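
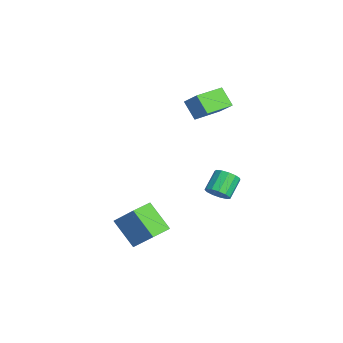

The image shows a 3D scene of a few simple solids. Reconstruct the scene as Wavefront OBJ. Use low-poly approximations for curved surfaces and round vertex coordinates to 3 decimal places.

v 0.298 -3.132 -3.329
v 1.228 -2.153 -1.95
v -0.675 -2.036 -3.451
v 0.256 -1.058 -2.072
v 1.504 -2.222 -4.788
v 2.435 -1.244 -3.409
v 0.532 -1.127 -4.91
v 1.462 -0.148 -3.531
v -2.778 2.016 2.565
v -3.618 1.553 3.599
v -3.82 3.672 2.459
v -4.66 3.21 3.493
v -1.96 2.59 3.487
v -2.8 2.128 4.521
v -3.002 4.247 3.381
v -3.842 3.784 4.415
v -0.832 2.992 -2.549
v -0.313 3.601 -2.545
v -1.21 4.358 -1.627
v -1.728 3.748 -1.631
v -0.597 3.678 -2.886
v -1.494 4.435 -1.968
v -0.956 3.537 -3.121
v -1.853 4.294 -2.203
v -1.275 3.223 -3.173
v -2.172 3.98 -2.255
v -1.453 2.836 -3.028
v -2.35 3.593 -2.11
v -1.434 2.498 -2.73
v -2.331 3.254 -1.812
v -1.224 2.316 -2.375
v -2.121 3.073 -1.457
v -0.889 2.349 -2.075
v -1.786 3.106 -1.157
v -0.536 2.586 -1.926
v -1.433 3.343 -1.008
v -0.277 2.952 -1.974
v -1.174 3.709 -1.056
v -0.194 3.33 -2.205
v -1.091 4.087 -1.287
f 2 4 1
f 5 2 1
f 1 4 3
f 3 5 1
f 2 8 4
f 6 2 5
f 6 8 2
f 4 8 3
f 7 5 3
f 3 8 7
f 7 6 5
f 8 6 7
f 10 12 9
f 13 10 9
f 9 12 11
f 11 13 9
f 10 16 12
f 14 10 13
f 14 16 10
f 12 16 11
f 15 13 11
f 11 16 15
f 15 14 13
f 16 14 15
f 18 17 21
f 18 21 19
f 19 21 22
f 19 22 20
f 21 17 23
f 21 23 22
f 22 23 24
f 22 24 20
f 23 17 25
f 23 25 24
f 24 25 26
f 24 26 20
f 25 17 27
f 25 27 26
f 26 27 28
f 26 28 20
f 27 17 29
f 27 29 28
f 28 29 30
f 28 30 20
f 29 17 31
f 29 31 30
f 30 31 32
f 30 32 20
f 31 17 33
f 31 33 32
f 32 33 34
f 32 34 20
f 33 17 35
f 33 35 34
f 34 35 36
f 34 36 20
f 35 17 37
f 35 37 36
f 36 37 38
f 36 38 20
f 37 17 39
f 37 39 38
f 38 39 40
f 38 40 20
f 39 17 18
f 39 18 40
f 40 18 19
f 40 19 20



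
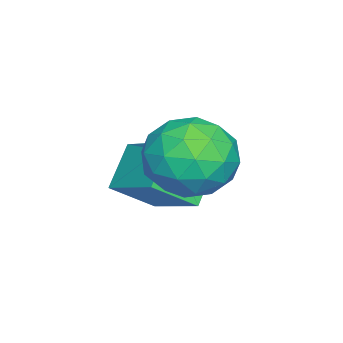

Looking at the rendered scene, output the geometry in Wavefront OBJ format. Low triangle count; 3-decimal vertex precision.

v -2.896 -0.514 0.926
v -2.221 0.559 1.543
v -3.429 0.213 0.244
v -2.753 1.286 0.861
v -2.067 -0.606 0.179
v -1.391 0.467 0.796
v -2.599 0.121 -0.503
v -1.924 1.194 0.114
v -2.288 1.615 1.708
v -1.563 1.95 1.18
v -1.417 0.41 2.14
v -0.692 0.745 1.612
v -0.964 1.212 2.402
v -1.503 1.956 2.135
v -1.477 0.404 1.185
v -2.016 1.148 0.918
v -1.062 1.201 0.857
v -0.745 1.701 1.609
v -2.235 0.659 1.711
v -1.918 1.159 2.463
v -2.002 1.888 1.406
v -0.978 0.472 1.914
v -1.138 0.746 2.378
v -0.712 0.943 2.068
v -1.967 1.892 1.967
v -1.541 2.089 1.657
v -1.188 1.655 2.375
v -1.439 0.271 1.663
v -1.013 0.468 1.353
v -2.268 1.417 1.252
v -1.842 1.614 0.942
v -1.792 0.705 0.945
v -1.282 1.645 0.906
v -0.77 0.937 1.16
v -1.231 0.736 0.909
v -1.548 1.174 0.752
v -1.095 1.938 1.348
v -0.583 1.23 1.602
v -0.743 1.504 2.066
v -1.06 1.942 1.909
v -0.801 1.499 1.158
v -2.397 1.13 1.718
v -1.885 0.422 1.972
v -1.92 0.418 1.411
v -2.237 0.856 1.254
v -2.21 1.423 2.16
v -1.698 0.715 2.414
v -1.432 1.186 2.568
v -1.749 1.624 2.411
v -2.179 0.861 2.162
f 2 4 1
f 5 2 1
f 1 4 3
f 3 5 1
f 2 8 4
f 6 2 5
f 6 8 2
f 4 8 3
f 7 5 3
f 3 8 7
f 7 6 5
f 8 6 7
f 9 46 25
f 46 20 49
f 25 49 14
f 46 49 25
f 9 25 21
f 25 14 26
f 21 26 10
f 25 26 21
f 9 21 30
f 21 10 31
f 30 31 16
f 21 31 30
f 9 30 42
f 30 16 45
f 42 45 19
f 30 45 42
f 9 42 46
f 42 19 50
f 46 50 20
f 42 50 46
f 10 26 37
f 26 14 40
f 37 40 18
f 26 40 37
f 14 49 27
f 49 20 48
f 27 48 13
f 49 48 27
f 20 50 47
f 50 19 43
f 47 43 11
f 50 43 47
f 19 45 44
f 45 16 32
f 44 32 15
f 45 32 44
f 16 31 36
f 31 10 33
f 36 33 17
f 31 33 36
f 12 38 24
f 38 18 39
f 24 39 13
f 38 39 24
f 12 24 22
f 24 13 23
f 22 23 11
f 24 23 22
f 12 22 29
f 22 11 28
f 29 28 15
f 22 28 29
f 12 29 34
f 29 15 35
f 34 35 17
f 29 35 34
f 12 34 38
f 34 17 41
f 38 41 18
f 34 41 38
f 13 39 27
f 39 18 40
f 27 40 14
f 39 40 27
f 11 23 47
f 23 13 48
f 47 48 20
f 23 48 47
f 15 28 44
f 28 11 43
f 44 43 19
f 28 43 44
f 17 35 36
f 35 15 32
f 36 32 16
f 35 32 36
f 18 41 37
f 41 17 33
f 37 33 10
f 41 33 37



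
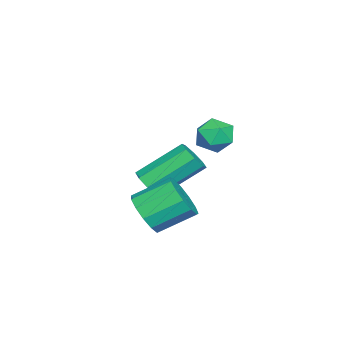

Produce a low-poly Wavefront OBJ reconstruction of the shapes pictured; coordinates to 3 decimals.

v -1.705 -0.586 3.878
v -1.375 -0.823 3.202
v -2.845 -0.977 3.458
v -2.515 -1.214 2.782
v -2.358 -1.597 3.453
v -1.654 -1.355 3.713
v -2.566 -0.445 2.947
v -1.862 -0.203 3.207
v -1.907 -0.736 2.627
v -1.778 -1.448 2.94
v -2.442 -0.352 3.72
v -2.313 -1.064 4.033
v -3.168 -3.666 0.049
v -2.536 -3.456 0.231
v -3.381 -2.004 1.492
v -4.012 -2.214 1.311
v -2.722 -3.197 -0.191
v -3.566 -1.746 1.07
v -3.168 -3.213 -0.472
v -4.013 -1.762 0.789
v -3.615 -3.494 -0.447
v -4.46 -2.043 0.814
v -3.799 -3.876 -0.132
v -4.644 -2.424 1.129
v -3.614 -4.134 0.29
v -4.458 -2.683 1.551
v -3.167 -4.118 0.571
v -4.012 -2.667 1.832
v -2.72 -3.837 0.546
v -3.565 -2.386 1.807
v 0.21 -2.607 0.412
v 0.63 -2.037 -0.16
v 0.07 -0.844 0.616
v -0.35 -1.413 1.188
v 0.166 -2.126 -0.359
v -0.394 -0.932 0.417
v -0.284 -2.367 -0.314
v -0.844 -1.173 0.463
v -0.577 -2.684 -0.037
v -1.138 -1.491 0.739
v -0.621 -2.977 0.381
v -1.181 -1.783 1.158
v -0.4 -3.152 0.81
v -0.96 -1.958 1.586
v 0.014 -3.154 1.112
v -0.546 -1.961 1.888
v 0.491 -2.982 1.192
v -0.07 -1.789 1.968
v 0.878 -2.691 1.024
v 0.318 -1.498 1.8
v 1.053 -2.374 0.662
v 0.493 -1.18 1.438
v 0.961 -2.13 0.22
v 0.401 -0.936 0.997
f 1 12 6
f 1 6 2
f 1 2 8
f 1 8 11
f 1 11 12
f 2 6 10
f 6 12 5
f 12 11 3
f 11 8 7
f 8 2 9
f 4 10 5
f 4 5 3
f 4 3 7
f 4 7 9
f 4 9 10
f 5 10 6
f 3 5 12
f 7 3 11
f 9 7 8
f 10 9 2
f 14 13 17
f 14 17 15
f 15 17 18
f 15 18 16
f 17 13 19
f 17 19 18
f 18 19 20
f 18 20 16
f 19 13 21
f 19 21 20
f 20 21 22
f 20 22 16
f 21 13 23
f 21 23 22
f 22 23 24
f 22 24 16
f 23 13 25
f 23 25 24
f 24 25 26
f 24 26 16
f 25 13 27
f 25 27 26
f 26 27 28
f 26 28 16
f 27 13 29
f 27 29 28
f 28 29 30
f 28 30 16
f 29 13 14
f 29 14 30
f 30 14 15
f 30 15 16
f 32 31 35
f 32 35 33
f 33 35 36
f 33 36 34
f 35 31 37
f 35 37 36
f 36 37 38
f 36 38 34
f 37 31 39
f 37 39 38
f 38 39 40
f 38 40 34
f 39 31 41
f 39 41 40
f 40 41 42
f 40 42 34
f 41 31 43
f 41 43 42
f 42 43 44
f 42 44 34
f 43 31 45
f 43 45 44
f 44 45 46
f 44 46 34
f 45 31 47
f 45 47 46
f 46 47 48
f 46 48 34
f 47 31 49
f 47 49 48
f 48 49 50
f 48 50 34
f 49 31 51
f 49 51 50
f 50 51 52
f 50 52 34
f 51 31 53
f 51 53 52
f 52 53 54
f 52 54 34
f 53 31 32
f 53 32 54
f 54 32 33
f 54 33 34



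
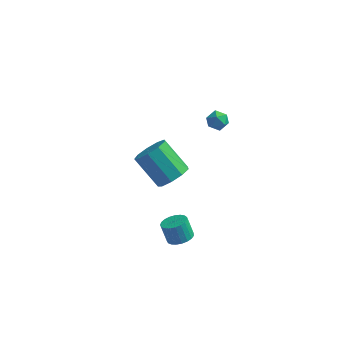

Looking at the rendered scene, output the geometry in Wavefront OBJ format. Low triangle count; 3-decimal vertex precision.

v -1.097 -1.205 1.516
v -0.529 -1.587 2.245
v -1.974 -1.018 3.672
v -2.543 -0.635 2.944
v -0.369 -0.93 2.144
v -1.815 -0.36 3.571
v -0.55 -0.401 1.75
v -1.996 0.169 3.177
v -0.987 -0.248 1.246
v -2.433 0.321 2.673
v -1.476 -0.543 0.869
v -2.921 0.026 2.296
v -1.787 -1.148 0.795
v -3.233 -0.578 2.222
v -1.776 -1.779 1.058
v -3.221 -1.209 2.486
v -1.447 -2.141 1.536
v -2.893 -1.572 2.963
v -0.954 -2.066 2.005
v -2.4 -1.496 3.432
v 0.03 -3.855 -0.773
v 0.622 -3.455 -0.623
v 0.202 -3.225 0.423
v -0.39 -3.625 0.273
v 0.436 -3.249 -0.743
v 0.015 -3.018 0.302
v 0.179 -3.147 -0.869
v -0.242 -2.916 0.176
v -0.104 -3.168 -0.978
v -0.524 -2.937 0.067
v -0.363 -3.307 -1.052
v -0.784 -3.077 -0.007
v -0.554 -3.542 -1.077
v -0.975 -3.311 -0.032
v -0.645 -3.83 -1.05
v -1.065 -3.6 -0.005
v -0.618 -4.123 -0.974
v -1.039 -3.893 0.071
v -0.479 -4.37 -0.864
v -0.9 -4.139 0.181
v -0.253 -4.527 -0.738
v -0.673 -4.297 0.307
v 0.023 -4.569 -0.618
v -0.398 -4.338 0.427
v 0.3 -4.487 -0.525
v -0.121 -4.256 0.52
v 0.53 -4.296 -0.474
v 0.11 -4.065 0.571
v 0.674 -4.028 -0.475
v 0.254 -3.798 0.57
v 0.707 -3.731 -0.528
v 0.286 -3.501 0.517
v 0.096 4.26 2.116
v 0.557 3.805 1.866
v -0.597 3.415 2.374
v -0.136 2.96 2.124
v 0.003 3.309 2.707
v 0.431 3.831 2.548
v -0.471 3.389 1.692
v -0.043 3.911 1.533
v 0.206 3.267 1.603
v 0.499 3.218 2.231
v -0.539 4.002 2.009
v -0.246 3.953 2.637
f 2 1 5
f 2 5 3
f 3 5 6
f 3 6 4
f 5 1 7
f 5 7 6
f 6 7 8
f 6 8 4
f 7 1 9
f 7 9 8
f 8 9 10
f 8 10 4
f 9 1 11
f 9 11 10
f 10 11 12
f 10 12 4
f 11 1 13
f 11 13 12
f 12 13 14
f 12 14 4
f 13 1 15
f 13 15 14
f 14 15 16
f 14 16 4
f 15 1 17
f 15 17 16
f 16 17 18
f 16 18 4
f 17 1 19
f 17 19 18
f 18 19 20
f 18 20 4
f 19 1 2
f 19 2 20
f 20 2 3
f 20 3 4
f 22 21 25
f 22 25 23
f 23 25 26
f 23 26 24
f 25 21 27
f 25 27 26
f 26 27 28
f 26 28 24
f 27 21 29
f 27 29 28
f 28 29 30
f 28 30 24
f 29 21 31
f 29 31 30
f 30 31 32
f 30 32 24
f 31 21 33
f 31 33 32
f 32 33 34
f 32 34 24
f 33 21 35
f 33 35 34
f 34 35 36
f 34 36 24
f 35 21 37
f 35 37 36
f 36 37 38
f 36 38 24
f 37 21 39
f 37 39 38
f 38 39 40
f 38 40 24
f 39 21 41
f 39 41 40
f 40 41 42
f 40 42 24
f 41 21 43
f 41 43 42
f 42 43 44
f 42 44 24
f 43 21 45
f 43 45 44
f 44 45 46
f 44 46 24
f 45 21 47
f 45 47 46
f 46 47 48
f 46 48 24
f 47 21 49
f 47 49 48
f 48 49 50
f 48 50 24
f 49 21 51
f 49 51 50
f 50 51 52
f 50 52 24
f 51 21 22
f 51 22 52
f 52 22 23
f 52 23 24
f 53 64 58
f 53 58 54
f 53 54 60
f 53 60 63
f 53 63 64
f 54 58 62
f 58 64 57
f 64 63 55
f 63 60 59
f 60 54 61
f 56 62 57
f 56 57 55
f 56 55 59
f 56 59 61
f 56 61 62
f 57 62 58
f 55 57 64
f 59 55 63
f 61 59 60
f 62 61 54



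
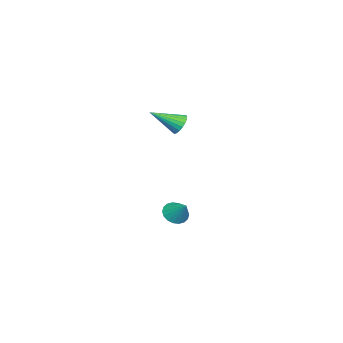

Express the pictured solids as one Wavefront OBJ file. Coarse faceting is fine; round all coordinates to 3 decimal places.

v -2.612 3.946 1.539
v -2.288 3.843 1.133
v -2.048 2.874 2.261
v -2.169 3.985 1.251
v -2.126 4.121 1.419
v -2.168 4.226 1.608
v -2.286 4.283 1.786
v -2.46 4.282 1.92
v -2.661 4.223 1.989
v -2.853 4.115 1.98
v -3.004 3.979 1.895
v -3.087 3.837 1.748
v -3.088 3.713 1.565
v -3.006 3.63 1.378
v -2.857 3.602 1.219
v -2.665 3.633 1.115
v -2.464 3.718 1.085
v -3.847 3.283 -4.066
v -3.305 3.139 -4.278
v -3.393 3.917 -3.334
v -3.37 3.353 -4.423
v -3.53 3.554 -4.498
v -3.753 3.701 -4.486
v -3.994 3.765 -4.392
v -4.206 3.734 -4.233
v -4.348 3.613 -4.041
v -4.39 3.427 -3.854
v -4.325 3.213 -3.709
v -4.165 3.012 -3.635
v -3.942 2.865 -3.646
v -3.701 2.801 -3.74
v -3.488 2.832 -3.899
v -3.347 2.953 -4.091
f 2 1 4
f 2 4 3
f 4 1 5
f 4 5 3
f 5 1 6
f 5 6 3
f 6 1 7
f 6 7 3
f 7 1 8
f 7 8 3
f 8 1 9
f 8 9 3
f 9 1 10
f 9 10 3
f 10 1 11
f 10 11 3
f 11 1 12
f 11 12 3
f 12 1 13
f 12 13 3
f 13 1 14
f 13 14 3
f 14 1 15
f 14 15 3
f 15 1 16
f 15 16 3
f 16 1 17
f 16 17 3
f 17 1 2
f 17 2 3
f 19 18 21
f 19 21 20
f 21 18 22
f 21 22 20
f 22 18 23
f 22 23 20
f 23 18 24
f 23 24 20
f 24 18 25
f 24 25 20
f 25 18 26
f 25 26 20
f 26 18 27
f 26 27 20
f 27 18 28
f 27 28 20
f 28 18 29
f 28 29 20
f 29 18 30
f 29 30 20
f 30 18 31
f 30 31 20
f 31 18 32
f 31 32 20
f 32 18 33
f 32 33 20
f 33 18 19
f 33 19 20



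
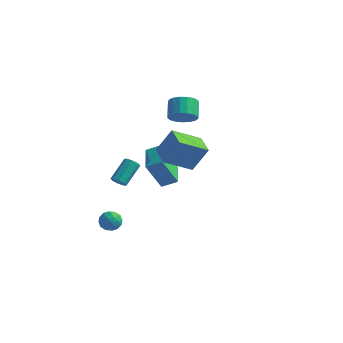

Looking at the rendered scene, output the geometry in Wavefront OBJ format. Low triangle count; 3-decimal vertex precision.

v -2.331 -2.099 -0.888
v -1.853 -1.985 -1.089
v -1.732 -0.646 -0.032
v -2.209 -0.761 0.168
v -2.154 -1.8 -1.288
v -2.033 -0.461 -0.231
v -2.558 -1.79 -1.254
v -2.437 -0.451 -0.197
v -2.829 -1.962 -1.005
v -2.708 -0.623 0.051
v -2.808 -2.214 -0.688
v -2.687 -0.875 0.369
v -2.507 -2.399 -0.489
v -2.386 -1.06 0.568
v -2.103 -2.409 -0.523
v -1.982 -1.07 0.534
v -1.832 -2.237 -0.771
v -1.711 -0.898 0.285
v 1.299 -3.78 3.768
v 2.03 -3.248 5.313
v 2.402 -2.41 2.775
v 3.133 -1.878 4.319
v 2.367 -4.762 3.601
v 3.098 -4.23 5.145
v 3.47 -3.392 2.607
v 4.201 -2.86 4.152
v -1.987 -2.471 -3.459
v -1.658 -2.975 -3.92
v -3.082 -2.965 -3.7
v -2.753 -3.469 -4.161
v -2.638 -3.508 -3.413
v -1.961 -3.203 -3.265
v -2.779 -2.737 -4.355
v -2.102 -2.432 -4.207
v -2.148 -3.139 -4.474
v -2.061 -3.615 -3.892
v -2.679 -2.325 -3.728
v -2.592 -2.801 -3.146
v -1.726 -2.68 -3.669
v -3.014 -3.26 -3.951
v -2.946 -3.283 -3.512
v -2.753 -3.579 -3.783
v -1.905 -2.814 -3.283
v -1.712 -3.11 -3.554
v -2.287 -3.423 -3.256
v -3.028 -2.83 -4.066
v -2.835 -3.126 -4.337
v -1.987 -2.361 -3.837
v -1.794 -2.657 -4.108
v -2.453 -2.517 -4.364
v -1.821 -3.072 -4.265
v -2.465 -3.362 -4.406
v -2.48 -2.933 -4.521
v -2.082 -2.753 -4.433
v -1.77 -3.352 -3.923
v -2.414 -3.642 -4.064
v -2.346 -3.665 -3.625
v -1.948 -3.486 -3.537
v -2.058 -3.449 -4.248
v -2.326 -2.298 -3.556
v -2.97 -2.588 -3.697
v -2.792 -2.454 -4.083
v -2.394 -2.275 -3.995
v -2.275 -2.578 -3.214
v -2.919 -2.868 -3.355
v -2.658 -3.187 -3.187
v -2.26 -3.007 -3.099
v -2.682 -2.491 -3.372
v -0.679 2.524 2.863
v 0.181 2.797 3.088
v -0.321 3.688 3.923
v -1.181 3.416 3.697
v 0.073 3.058 2.744
v -0.429 3.95 3.579
v -0.207 3.197 2.428
v -0.709 4.089 3.262
v -0.596 3.182 2.211
v -1.097 4.073 3.045
v -1.003 3.016 2.143
v -1.504 3.908 2.977
v -1.336 2.738 2.24
v -1.838 3.629 3.075
v -1.519 2.41 2.48
v -2.021 3.302 3.314
v -1.51 2.109 2.807
v -2.011 3 3.642
v -1.31 1.903 3.148
v -1.811 2.794 3.982
v -0.965 1.839 3.423
v -1.467 2.73 4.257
v -0.556 1.932 3.569
v -1.057 2.824 4.404
v -0.174 2.161 3.554
v -0.676 3.053 4.389
v 0.092 2.473 3.381
v -0.41 3.365 4.215
v -0.459 -0.326 -1.627
v -1.097 -1.057 0.258
v -1.488 1.35 -1.325
v -2.127 0.619 0.56
v 0.407 0.121 -1.16
v -0.232 -0.61 0.725
v -0.623 1.797 -0.858
v -1.261 1.066 1.027
f 2 1 5
f 2 5 3
f 3 5 6
f 3 6 4
f 5 1 7
f 5 7 6
f 6 7 8
f 6 8 4
f 7 1 9
f 7 9 8
f 8 9 10
f 8 10 4
f 9 1 11
f 9 11 10
f 10 11 12
f 10 12 4
f 11 1 13
f 11 13 12
f 12 13 14
f 12 14 4
f 13 1 15
f 13 15 14
f 14 15 16
f 14 16 4
f 15 1 17
f 15 17 16
f 16 17 18
f 16 18 4
f 17 1 2
f 17 2 18
f 18 2 3
f 18 3 4
f 20 22 19
f 23 20 19
f 19 22 21
f 21 23 19
f 20 26 22
f 24 20 23
f 24 26 20
f 22 26 21
f 25 23 21
f 21 26 25
f 25 24 23
f 26 24 25
f 27 64 43
f 64 38 67
f 43 67 32
f 64 67 43
f 27 43 39
f 43 32 44
f 39 44 28
f 43 44 39
f 27 39 48
f 39 28 49
f 48 49 34
f 39 49 48
f 27 48 60
f 48 34 63
f 60 63 37
f 48 63 60
f 27 60 64
f 60 37 68
f 64 68 38
f 60 68 64
f 28 44 55
f 44 32 58
f 55 58 36
f 44 58 55
f 32 67 45
f 67 38 66
f 45 66 31
f 67 66 45
f 38 68 65
f 68 37 61
f 65 61 29
f 68 61 65
f 37 63 62
f 63 34 50
f 62 50 33
f 63 50 62
f 34 49 54
f 49 28 51
f 54 51 35
f 49 51 54
f 30 56 42
f 56 36 57
f 42 57 31
f 56 57 42
f 30 42 40
f 42 31 41
f 40 41 29
f 42 41 40
f 30 40 47
f 40 29 46
f 47 46 33
f 40 46 47
f 30 47 52
f 47 33 53
f 52 53 35
f 47 53 52
f 30 52 56
f 52 35 59
f 56 59 36
f 52 59 56
f 31 57 45
f 57 36 58
f 45 58 32
f 57 58 45
f 29 41 65
f 41 31 66
f 65 66 38
f 41 66 65
f 33 46 62
f 46 29 61
f 62 61 37
f 46 61 62
f 35 53 54
f 53 33 50
f 54 50 34
f 53 50 54
f 36 59 55
f 59 35 51
f 55 51 28
f 59 51 55
f 70 69 73
f 70 73 71
f 71 73 74
f 71 74 72
f 73 69 75
f 73 75 74
f 74 75 76
f 74 76 72
f 75 69 77
f 75 77 76
f 76 77 78
f 76 78 72
f 77 69 79
f 77 79 78
f 78 79 80
f 78 80 72
f 79 69 81
f 79 81 80
f 80 81 82
f 80 82 72
f 81 69 83
f 81 83 82
f 82 83 84
f 82 84 72
f 83 69 85
f 83 85 84
f 84 85 86
f 84 86 72
f 85 69 87
f 85 87 86
f 86 87 88
f 86 88 72
f 87 69 89
f 87 89 88
f 88 89 90
f 88 90 72
f 89 69 91
f 89 91 90
f 90 91 92
f 90 92 72
f 91 69 93
f 91 93 92
f 92 93 94
f 92 94 72
f 93 69 95
f 93 95 94
f 94 95 96
f 94 96 72
f 95 69 70
f 95 70 96
f 96 70 71
f 96 71 72
f 98 100 97
f 101 98 97
f 97 100 99
f 99 101 97
f 98 104 100
f 102 98 101
f 102 104 98
f 100 104 99
f 103 101 99
f 99 104 103
f 103 102 101
f 104 102 103



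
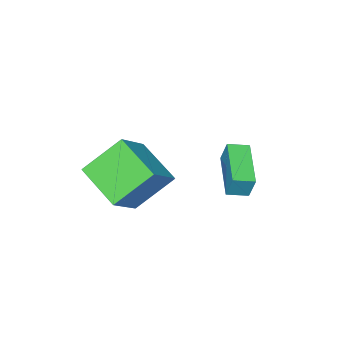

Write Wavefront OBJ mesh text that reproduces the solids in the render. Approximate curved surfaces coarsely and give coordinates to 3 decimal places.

v -4 1.21 -1.443
v -3.984 1.558 -0.41
v -2.698 2.74 -1.98
v -2.681 3.088 -0.947
v -3.299 0.672 -1.273
v -3.282 1.02 -0.24
v -1.996 2.202 -1.81
v -1.98 2.55 -0.777
v -0.777 -0.975 0.032
v 0.677 -0.614 1.31
v -0.556 0.955 -0.765
v 0.898 1.316 0.513
v 0.602 -1.696 -1.333
v 2.056 -1.335 -0.055
v 0.823 0.234 -2.13
v 2.277 0.595 -0.852
f 2 4 1
f 5 2 1
f 1 4 3
f 3 5 1
f 2 8 4
f 6 2 5
f 6 8 2
f 4 8 3
f 7 5 3
f 3 8 7
f 7 6 5
f 8 6 7
f 10 12 9
f 13 10 9
f 9 12 11
f 11 13 9
f 10 16 12
f 14 10 13
f 14 16 10
f 12 16 11
f 15 13 11
f 11 16 15
f 15 14 13
f 16 14 15



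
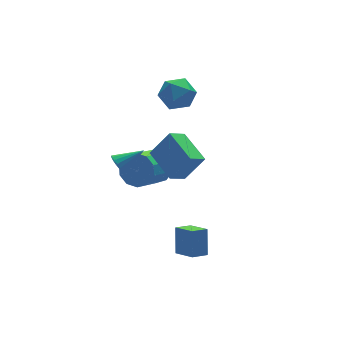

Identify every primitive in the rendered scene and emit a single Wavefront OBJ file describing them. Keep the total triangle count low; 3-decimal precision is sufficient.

v 2.061 -2.051 1.076
v 1.119 -2.296 1.65
v 1.891 -0.104 1.627
v 0.949 -0.349 2.201
v 3.011 -2.371 2.499
v 2.069 -2.616 3.073
v 2.841 -0.424 3.05
v 1.899 -0.669 3.624
v 0.214 1.877 -0.155
v 0.544 2.149 -0.645
v 1.566 1.663 0.635
v 0.474 2.389 -0.46
v 0.345 2.512 -0.205
v 0.185 2.49 0.061
v 0.033 2.327 0.278
v -0.078 2.061 0.396
v -0.122 1.754 0.387
v -0.089 1.474 0.255
v 0.013 1.287 0.028
v 0.162 1.235 -0.24
v 0.323 1.331 -0.489
v 0.458 1.551 -0.661
v 0.538 1.847 -0.718
v 1.165 -4.71 -2.613
v 1.503 -3.993 -1.293
v 0.839 -3.517 -3.178
v 1.176 -2.799 -1.858
v 2.064 -4.601 -2.902
v 2.401 -3.883 -1.582
v 1.737 -3.407 -3.467
v 2.075 -2.69 -2.147
v 2.739 2.824 -1.993
v 3.313 2.826 -1.102
v 1.814 1.899 -0.135
v 1.241 1.896 -1.027
v 2.961 3.378 -1.118
v 1.462 2.451 -0.151
v 2.525 3.719 -1.468
v 1.026 2.792 -0.501
v 2.17 3.717 -2.019
v 0.671 2.79 -1.052
v 2.033 3.374 -2.56
v 0.534 2.447 -1.593
v 2.166 2.821 -2.885
v 0.667 1.894 -1.918
v 2.518 2.269 -2.869
v 1.019 1.342 -1.902
v 2.954 1.928 -2.519
v 1.455 1.001 -1.552
v 3.309 1.93 -1.968
v 1.81 1.003 -1.001
v 3.446 2.273 -1.427
v 1.947 1.346 -0.46
v 2.764 2.519 3.974
v 3.387 3.041 3.242
v 4.173 1.599 4.518
v 4.796 2.121 3.786
v 4.394 2.662 4.647
v 3.522 3.231 4.31
v 4.038 1.409 3.45
v 3.166 1.978 3.113
v 4.174 2.355 2.918
v 4.394 3.129 3.658
v 3.166 1.511 4.102
v 3.386 2.285 4.842
f 2 4 1
f 5 2 1
f 1 4 3
f 3 5 1
f 2 8 4
f 6 2 5
f 6 8 2
f 4 8 3
f 7 5 3
f 3 8 7
f 7 6 5
f 8 6 7
f 10 9 12
f 10 12 11
f 12 9 13
f 12 13 11
f 13 9 14
f 13 14 11
f 14 9 15
f 14 15 11
f 15 9 16
f 15 16 11
f 16 9 17
f 16 17 11
f 17 9 18
f 17 18 11
f 18 9 19
f 18 19 11
f 19 9 20
f 19 20 11
f 20 9 21
f 20 21 11
f 21 9 22
f 21 22 11
f 22 9 23
f 22 23 11
f 23 9 10
f 23 10 11
f 25 27 24
f 28 25 24
f 24 27 26
f 26 28 24
f 25 31 27
f 29 25 28
f 29 31 25
f 27 31 26
f 30 28 26
f 26 31 30
f 30 29 28
f 31 29 30
f 33 32 36
f 33 36 34
f 34 36 37
f 34 37 35
f 36 32 38
f 36 38 37
f 37 38 39
f 37 39 35
f 38 32 40
f 38 40 39
f 39 40 41
f 39 41 35
f 40 32 42
f 40 42 41
f 41 42 43
f 41 43 35
f 42 32 44
f 42 44 43
f 43 44 45
f 43 45 35
f 44 32 46
f 44 46 45
f 45 46 47
f 45 47 35
f 46 32 48
f 46 48 47
f 47 48 49
f 47 49 35
f 48 32 50
f 48 50 49
f 49 50 51
f 49 51 35
f 50 32 52
f 50 52 51
f 51 52 53
f 51 53 35
f 52 32 33
f 52 33 53
f 53 33 34
f 53 34 35
f 54 65 59
f 54 59 55
f 54 55 61
f 54 61 64
f 54 64 65
f 55 59 63
f 59 65 58
f 65 64 56
f 64 61 60
f 61 55 62
f 57 63 58
f 57 58 56
f 57 56 60
f 57 60 62
f 57 62 63
f 58 63 59
f 56 58 65
f 60 56 64
f 62 60 61
f 63 62 55



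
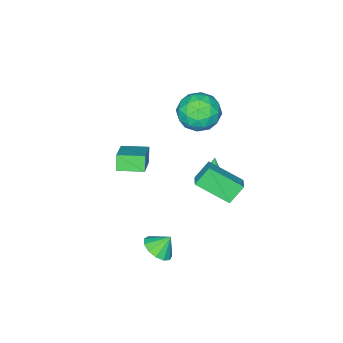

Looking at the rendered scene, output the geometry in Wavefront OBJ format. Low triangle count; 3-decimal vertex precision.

v -2.127 1.556 -1.198
v -1.464 2.181 -0.811
v -2.976 3.141 -2.302
v -2.313 3.766 -1.916
v -1.347 1.314 -2.144
v -0.684 1.939 -1.758
v -2.196 2.899 -3.249
v -1.533 3.524 -2.862
v 2.804 2.688 -3.849
v 3.484 3.196 -3.62
v 2.256 3.052 -3.031
v 3.205 3.467 -3.928
v 2.798 3.49 -4.211
v 2.393 3.258 -4.378
v 2.119 2.845 -4.378
v 2.062 2.382 -4.21
v 2.24 2.016 -3.927
v 2.598 1.863 -3.619
v 3.021 1.972 -3.385
v 3.375 2.308 -3.297
v 3.548 2.764 -3.385
v -3.008 1.395 1.99
v -2.413 1.907 2.909
v -1.807 -0.147 2.071
v -1.212 0.365 2.99
v -2.343 -0.033 3.149
v -3.085 0.92 3.099
v -1.135 0.84 1.881
v -1.877 1.793 1.831
v -1.255 1.564 2.842
v -2.001 1.024 3.626
v -2.219 0.736 1.354
v -2.965 0.196 2.138
v -2.816 1.787 2.442
v -1.404 -0.027 2.538
v -2.069 -0.261 2.631
v -1.719 0.04 3.172
v -3.211 1.207 2.554
v -2.861 1.507 3.094
v -2.82 0.367 3.235
v -1.359 0.253 1.886
v -1.009 0.553 2.426
v -2.501 1.72 1.808
v -2.151 2.021 2.349
v -1.4 1.393 1.745
v -1.785 1.886 2.943
v -1.08 0.979 2.991
v -1.035 1.258 2.339
v -1.471 1.819 2.31
v -2.224 1.569 3.404
v -1.518 0.662 3.452
v -2.183 0.428 3.545
v -2.619 0.989 3.515
v -1.544 1.367 3.365
v -2.702 1.098 1.528
v -1.996 0.191 1.576
v -1.601 0.771 1.465
v -2.037 1.332 1.435
v -3.14 0.781 1.989
v -2.435 -0.126 2.037
v -2.749 -0.059 2.67
v -3.185 0.502 2.641
v -2.676 0.393 1.615
v -3.137 0.916 -4.19
v -2.656 0.373 -4.109
v -3.983 0.324 -3.13
v -2.545 0.617 -3.885
v -2.57 0.93 -3.731
v -2.725 1.239 -3.682
v -2.975 1.474 -3.75
v -3.261 1.581 -3.918
v -3.519 1.536 -4.149
v -3.69 1.349 -4.39
v -3.734 1.062 -4.585
v -3.641 0.742 -4.689
v -3.433 0.461 -4.679
v -3.157 0.285 -4.558
v -2.876 0.253 -4.352
v 1.296 -1.269 -0.581
v 0.935 -1.577 0.219
v 0.421 -0.164 -0.549
v 0.06 -0.472 0.251
v 2.7 -0.188 0.469
v 2.339 -0.496 1.269
v 1.825 0.917 0.501
v 1.464 0.609 1.301
f 2 4 1
f 5 2 1
f 1 4 3
f 3 5 1
f 2 8 4
f 6 2 5
f 6 8 2
f 4 8 3
f 7 5 3
f 3 8 7
f 7 6 5
f 8 6 7
f 10 9 12
f 10 12 11
f 12 9 13
f 12 13 11
f 13 9 14
f 13 14 11
f 14 9 15
f 14 15 11
f 15 9 16
f 15 16 11
f 16 9 17
f 16 17 11
f 17 9 18
f 17 18 11
f 18 9 19
f 18 19 11
f 19 9 20
f 19 20 11
f 20 9 21
f 20 21 11
f 21 9 10
f 21 10 11
f 22 59 38
f 59 33 62
f 38 62 27
f 59 62 38
f 22 38 34
f 38 27 39
f 34 39 23
f 38 39 34
f 22 34 43
f 34 23 44
f 43 44 29
f 34 44 43
f 22 43 55
f 43 29 58
f 55 58 32
f 43 58 55
f 22 55 59
f 55 32 63
f 59 63 33
f 55 63 59
f 23 39 50
f 39 27 53
f 50 53 31
f 39 53 50
f 27 62 40
f 62 33 61
f 40 61 26
f 62 61 40
f 33 63 60
f 63 32 56
f 60 56 24
f 63 56 60
f 32 58 57
f 58 29 45
f 57 45 28
f 58 45 57
f 29 44 49
f 44 23 46
f 49 46 30
f 44 46 49
f 25 51 37
f 51 31 52
f 37 52 26
f 51 52 37
f 25 37 35
f 37 26 36
f 35 36 24
f 37 36 35
f 25 35 42
f 35 24 41
f 42 41 28
f 35 41 42
f 25 42 47
f 42 28 48
f 47 48 30
f 42 48 47
f 25 47 51
f 47 30 54
f 51 54 31
f 47 54 51
f 26 52 40
f 52 31 53
f 40 53 27
f 52 53 40
f 24 36 60
f 36 26 61
f 60 61 33
f 36 61 60
f 28 41 57
f 41 24 56
f 57 56 32
f 41 56 57
f 30 48 49
f 48 28 45
f 49 45 29
f 48 45 49
f 31 54 50
f 54 30 46
f 50 46 23
f 54 46 50
f 65 64 67
f 65 67 66
f 67 64 68
f 67 68 66
f 68 64 69
f 68 69 66
f 69 64 70
f 69 70 66
f 70 64 71
f 70 71 66
f 71 64 72
f 71 72 66
f 72 64 73
f 72 73 66
f 73 64 74
f 73 74 66
f 74 64 75
f 74 75 66
f 75 64 76
f 75 76 66
f 76 64 77
f 76 77 66
f 77 64 78
f 77 78 66
f 78 64 65
f 78 65 66
f 80 82 79
f 83 80 79
f 79 82 81
f 81 83 79
f 80 86 82
f 84 80 83
f 84 86 80
f 82 86 81
f 85 83 81
f 81 86 85
f 85 84 83
f 86 84 85



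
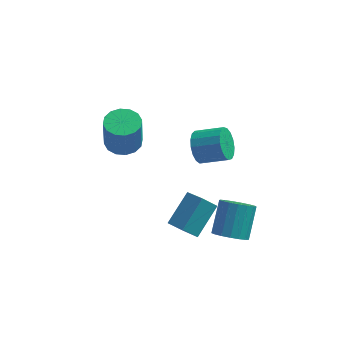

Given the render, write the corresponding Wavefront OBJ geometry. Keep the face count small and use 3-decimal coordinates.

v -3.738 2.547 -1.95
v -2.809 2.858 -1.924
v -2.753 2.524 0.037
v -3.682 2.213 0.01
v -3.089 3.274 -1.845
v -3.033 2.94 0.116
v -3.543 3.495 -1.795
v -3.487 3.16 0.166
v -4.049 3.462 -1.786
v -3.993 3.128 0.175
v -4.472 3.184 -1.821
v -4.416 2.85 0.14
v -4.698 2.735 -1.891
v -4.642 2.401 0.07
v -4.667 2.236 -1.977
v -4.611 1.902 -0.016
v -4.387 1.82 -2.056
v -4.331 1.486 -0.095
v -3.933 1.6 -2.106
v -3.877 1.265 -0.145
v -3.427 1.632 -2.115
v -3.371 1.298 -0.154
v -3.004 1.91 -2.08
v -2.948 1.576 -0.119
v -2.778 2.359 -2.01
v -2.722 2.025 -0.049
v 2.419 -1.914 -4.132
v 3.346 -1.976 -4.181
v 3.507 -0.649 -2.817
v 2.581 -0.586 -2.768
v 3.244 -1.659 -4.477
v 3.406 -0.332 -3.113
v 2.954 -1.401 -4.694
v 3.116 -0.074 -3.33
v 2.541 -1.26 -4.782
v 2.703 0.067 -3.418
v 2.1 -1.269 -4.721
v 2.262 0.058 -3.358
v 1.732 -1.426 -4.526
v 1.894 -0.098 -3.162
v 1.522 -1.694 -4.239
v 1.684 -0.367 -2.876
v 1.517 -2.013 -3.929
v 1.679 -0.685 -2.565
v 1.719 -2.309 -3.665
v 1.88 -0.981 -2.301
v 2.081 -2.514 -3.508
v 2.243 -1.187 -2.144
v 2.521 -2.582 -3.493
v 2.682 -1.255 -2.13
v 2.937 -2.497 -3.626
v 3.099 -1.17 -2.262
v 3.235 -2.278 -3.874
v 3.397 -0.951 -2.51
v 0.573 -0.463 1.344
v 0.871 0.01 0.601
v 2.266 -0.004 1.153
v 1.967 -0.477 1.896
v 0.759 0.328 0.892
v 2.154 0.314 1.444
v 0.605 0.465 1.287
v 1.999 0.451 1.839
v 0.443 0.389 1.694
v 1.837 0.375 2.246
v 0.31 0.118 2.022
v 1.705 0.104 2.573
v 0.238 -0.287 2.194
v 1.633 -0.3 2.746
v 0.243 -0.731 2.171
v 1.637 -0.745 2.723
v 0.323 -1.114 1.959
v 1.717 -1.128 2.511
v 0.46 -1.348 1.606
v 1.855 -1.362 2.158
v 0.623 -1.379 1.193
v 2.018 -1.393 1.745
v 0.775 -1.201 0.815
v 2.169 -1.215 1.367
v 0.88 -0.853 0.558
v 2.275 -0.867 1.11
v 0.915 -0.416 0.481
v 2.31 -0.43 1.032
v 0.145 -2.292 -3.666
v -0.539 -2.569 -2.876
v 0.854 -0.827 -2.538
v 0.17 -1.104 -1.749
v 1.01 -3.076 -3.191
v 0.326 -3.353 -2.402
v 1.719 -1.611 -2.064
v 1.035 -1.888 -1.274
f 2 1 5
f 2 5 3
f 3 5 6
f 3 6 4
f 5 1 7
f 5 7 6
f 6 7 8
f 6 8 4
f 7 1 9
f 7 9 8
f 8 9 10
f 8 10 4
f 9 1 11
f 9 11 10
f 10 11 12
f 10 12 4
f 11 1 13
f 11 13 12
f 12 13 14
f 12 14 4
f 13 1 15
f 13 15 14
f 14 15 16
f 14 16 4
f 15 1 17
f 15 17 16
f 16 17 18
f 16 18 4
f 17 1 19
f 17 19 18
f 18 19 20
f 18 20 4
f 19 1 21
f 19 21 20
f 20 21 22
f 20 22 4
f 21 1 23
f 21 23 22
f 22 23 24
f 22 24 4
f 23 1 25
f 23 25 24
f 24 25 26
f 24 26 4
f 25 1 2
f 25 2 26
f 26 2 3
f 26 3 4
f 28 27 31
f 28 31 29
f 29 31 32
f 29 32 30
f 31 27 33
f 31 33 32
f 32 33 34
f 32 34 30
f 33 27 35
f 33 35 34
f 34 35 36
f 34 36 30
f 35 27 37
f 35 37 36
f 36 37 38
f 36 38 30
f 37 27 39
f 37 39 38
f 38 39 40
f 38 40 30
f 39 27 41
f 39 41 40
f 40 41 42
f 40 42 30
f 41 27 43
f 41 43 42
f 42 43 44
f 42 44 30
f 43 27 45
f 43 45 44
f 44 45 46
f 44 46 30
f 45 27 47
f 45 47 46
f 46 47 48
f 46 48 30
f 47 27 49
f 47 49 48
f 48 49 50
f 48 50 30
f 49 27 51
f 49 51 50
f 50 51 52
f 50 52 30
f 51 27 53
f 51 53 52
f 52 53 54
f 52 54 30
f 53 27 28
f 53 28 54
f 54 28 29
f 54 29 30
f 56 55 59
f 56 59 57
f 57 59 60
f 57 60 58
f 59 55 61
f 59 61 60
f 60 61 62
f 60 62 58
f 61 55 63
f 61 63 62
f 62 63 64
f 62 64 58
f 63 55 65
f 63 65 64
f 64 65 66
f 64 66 58
f 65 55 67
f 65 67 66
f 66 67 68
f 66 68 58
f 67 55 69
f 67 69 68
f 68 69 70
f 68 70 58
f 69 55 71
f 69 71 70
f 70 71 72
f 70 72 58
f 71 55 73
f 71 73 72
f 72 73 74
f 72 74 58
f 73 55 75
f 73 75 74
f 74 75 76
f 74 76 58
f 75 55 77
f 75 77 76
f 76 77 78
f 76 78 58
f 77 55 79
f 77 79 78
f 78 79 80
f 78 80 58
f 79 55 81
f 79 81 80
f 80 81 82
f 80 82 58
f 81 55 56
f 81 56 82
f 82 56 57
f 82 57 58
f 84 86 83
f 87 84 83
f 83 86 85
f 85 87 83
f 84 90 86
f 88 84 87
f 88 90 84
f 86 90 85
f 89 87 85
f 85 90 89
f 89 88 87
f 90 88 89



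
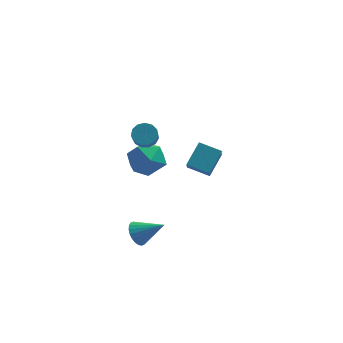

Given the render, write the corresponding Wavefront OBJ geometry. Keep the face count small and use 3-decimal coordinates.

v -3.831 1.463 0.408
v -3.207 1.646 0.607
v -3.245 0.92 1.392
v -3.869 0.737 1.192
v -3.452 1.869 0.801
v -3.49 1.142 1.586
v -3.818 1.962 0.87
v -3.855 1.236 1.655
v -4.187 1.897 0.792
v -4.225 1.171 1.577
v -4.444 1.694 0.592
v -4.481 0.968 1.377
v -4.506 1.418 0.333
v -4.543 0.692 1.118
v -4.353 1.156 0.099
v -4.391 0.43 0.883
v -4.035 0.992 -0.038
v -4.073 0.266 0.747
v -3.653 0.977 -0.033
v -3.69 0.251 0.752
v -3.326 1.117 0.111
v -3.364 0.391 0.896
v -3.161 1.366 0.35
v -3.198 0.64 1.135
v -4.261 -2.75 -3.64
v -3.888 -2.257 -4.046
v -2.939 -3.01 -2.74
v -3.996 -2.089 -3.839
v -4.144 -2.02 -3.601
v -4.31 -2.063 -3.368
v -4.469 -2.211 -3.178
v -4.596 -2.44 -3.057
v -4.672 -2.717 -3.025
v -4.686 -2.999 -3.087
v -4.635 -3.243 -3.233
v -4.527 -3.411 -3.441
v -4.378 -3.48 -3.679
v -4.212 -3.437 -3.911
v -4.053 -3.289 -4.102
v -3.926 -3.06 -4.222
v -3.85 -2.783 -4.254
v -3.836 -2.501 -4.192
v -1.714 3.085 -3.172
v -1.037 4.099 -2.215
v -1.67 3.975 -4.146
v -0.992 4.988 -3.189
v -0.528 2.632 -3.531
v 0.15 3.645 -2.574
v -0.483 3.521 -4.505
v 0.194 4.535 -3.548
v -3.857 3.235 -1.486
v -2.938 2.981 -2.159
v -4.622 1.559 -1.901
v -3.703 1.305 -2.574
v -3.578 1.368 -1.415
v -3.105 2.404 -1.159
v -4.455 2.136 -2.901
v -3.982 3.172 -2.645
v -3.308 2.302 -3.034
v -2.766 1.828 -2.116
v -4.794 2.712 -1.944
v -4.252 2.238 -1.026
f 2 1 5
f 2 5 3
f 3 5 6
f 3 6 4
f 5 1 7
f 5 7 6
f 6 7 8
f 6 8 4
f 7 1 9
f 7 9 8
f 8 9 10
f 8 10 4
f 9 1 11
f 9 11 10
f 10 11 12
f 10 12 4
f 11 1 13
f 11 13 12
f 12 13 14
f 12 14 4
f 13 1 15
f 13 15 14
f 14 15 16
f 14 16 4
f 15 1 17
f 15 17 16
f 16 17 18
f 16 18 4
f 17 1 19
f 17 19 18
f 18 19 20
f 18 20 4
f 19 1 21
f 19 21 20
f 20 21 22
f 20 22 4
f 21 1 23
f 21 23 22
f 22 23 24
f 22 24 4
f 23 1 2
f 23 2 24
f 24 2 3
f 24 3 4
f 26 25 28
f 26 28 27
f 28 25 29
f 28 29 27
f 29 25 30
f 29 30 27
f 30 25 31
f 30 31 27
f 31 25 32
f 31 32 27
f 32 25 33
f 32 33 27
f 33 25 34
f 33 34 27
f 34 25 35
f 34 35 27
f 35 25 36
f 35 36 27
f 36 25 37
f 36 37 27
f 37 25 38
f 37 38 27
f 38 25 39
f 38 39 27
f 39 25 40
f 39 40 27
f 40 25 41
f 40 41 27
f 41 25 42
f 41 42 27
f 42 25 26
f 42 26 27
f 44 46 43
f 47 44 43
f 43 46 45
f 45 47 43
f 44 50 46
f 48 44 47
f 48 50 44
f 46 50 45
f 49 47 45
f 45 50 49
f 49 48 47
f 50 48 49
f 51 62 56
f 51 56 52
f 51 52 58
f 51 58 61
f 51 61 62
f 52 56 60
f 56 62 55
f 62 61 53
f 61 58 57
f 58 52 59
f 54 60 55
f 54 55 53
f 54 53 57
f 54 57 59
f 54 59 60
f 55 60 56
f 53 55 62
f 57 53 61
f 59 57 58
f 60 59 52



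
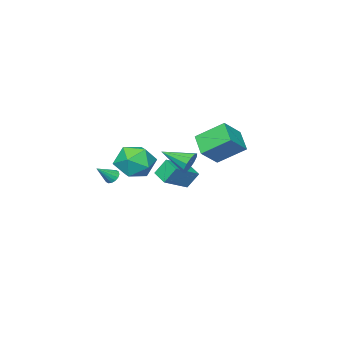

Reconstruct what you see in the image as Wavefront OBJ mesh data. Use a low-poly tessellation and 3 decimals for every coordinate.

v 2.525 4.428 1.747
v 2.83 4.771 2.289
v 3.135 2.992 2.313
v 2.427 4.65 2.415
v 2.062 4.444 2.285
v 1.874 4.232 1.95
v 1.934 4.095 1.537
v 2.221 4.086 1.205
v 2.623 4.207 1.08
v 2.989 4.413 1.209
v 3.177 4.625 1.545
v 3.116 4.762 1.957
v 0.389 -3.595 -2.18
v 0.704 -3.31 -2.462
v 1.331 -3.825 -1.36
v 0.595 -3.142 -2.29
v 0.431 -3.095 -2.088
v 0.256 -3.182 -1.911
v 0.116 -3.38 -1.806
v 0.05 -3.636 -1.801
v 0.074 -3.88 -1.898
v 0.182 -4.048 -2.07
v 0.346 -4.095 -2.272
v 0.522 -4.007 -2.449
v 0.661 -3.809 -2.554
v 0.728 -3.554 -2.558
v 0.465 -0.933 0.638
v 1.621 -1.084 0.158
v -0.321 -1.996 -0.918
v 0.835 -2.147 -1.398
v 0.516 -2.731 -0.327
v 1.002 -2.074 0.635
v 0.298 -1.006 -1.395
v 0.784 -0.349 -0.433
v 1.518 -1.129 -1.099
v 1.653 -2.196 -0.439
v -0.353 -0.884 -0.321
v -0.218 -1.951 0.339
v -3.645 2.565 0.484
v -4.294 1.473 1.263
v -2.411 2.547 1.488
v -3.061 1.456 2.267
v -2.759 1.244 -0.627
v -3.409 0.153 0.152
v -1.526 1.227 0.377
v -2.175 0.135 1.156
v -4.204 -2.281 -2.23
v -2.566 -2.437 -1.406
v -3.94 -1.256 -2.563
v -2.302 -1.411 -1.739
v -3.738 -2.729 -3.241
v -2.1 -2.884 -2.417
v -3.474 -1.703 -3.574
v -1.836 -1.859 -2.75
f 2 1 4
f 2 4 3
f 4 1 5
f 4 5 3
f 5 1 6
f 5 6 3
f 6 1 7
f 6 7 3
f 7 1 8
f 7 8 3
f 8 1 9
f 8 9 3
f 9 1 10
f 9 10 3
f 10 1 11
f 10 11 3
f 11 1 12
f 11 12 3
f 12 1 2
f 12 2 3
f 14 13 16
f 14 16 15
f 16 13 17
f 16 17 15
f 17 13 18
f 17 18 15
f 18 13 19
f 18 19 15
f 19 13 20
f 19 20 15
f 20 13 21
f 20 21 15
f 21 13 22
f 21 22 15
f 22 13 23
f 22 23 15
f 23 13 24
f 23 24 15
f 24 13 25
f 24 25 15
f 25 13 26
f 25 26 15
f 26 13 14
f 26 14 15
f 27 38 32
f 27 32 28
f 27 28 34
f 27 34 37
f 27 37 38
f 28 32 36
f 32 38 31
f 38 37 29
f 37 34 33
f 34 28 35
f 30 36 31
f 30 31 29
f 30 29 33
f 30 33 35
f 30 35 36
f 31 36 32
f 29 31 38
f 33 29 37
f 35 33 34
f 36 35 28
f 40 42 39
f 43 40 39
f 39 42 41
f 41 43 39
f 40 46 42
f 44 40 43
f 44 46 40
f 42 46 41
f 45 43 41
f 41 46 45
f 45 44 43
f 46 44 45
f 48 50 47
f 51 48 47
f 47 50 49
f 49 51 47
f 48 54 50
f 52 48 51
f 52 54 48
f 50 54 49
f 53 51 49
f 49 54 53
f 53 52 51
f 54 52 53



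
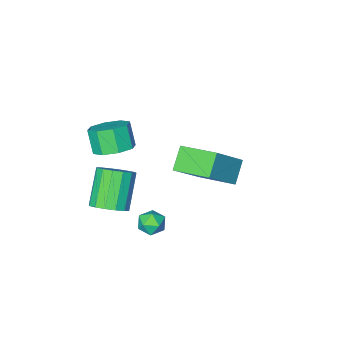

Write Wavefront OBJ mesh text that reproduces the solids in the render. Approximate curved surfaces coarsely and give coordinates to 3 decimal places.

v -3.411 -1.15 -0.478
v -1.892 -0.858 0.985
v -4.16 0.516 -0.033
v -2.641 0.808 1.431
v -2.679 -0.588 -1.351
v -1.16 -0.296 0.113
v -3.428 1.078 -0.905
v -1.909 1.37 0.558
v 1.753 3.75 0.923
v 2.394 3.761 0.924
v 1.766 2.899 1.516
v 2.407 2.91 1.517
v 2.078 3.363 1.829
v 2.07 3.89 1.463
v 2.09 2.77 0.977
v 2.082 3.297 0.611
v 2.602 3.156 0.958
v 2.595 3.522 1.484
v 1.565 3.138 0.956
v 1.558 3.504 1.482
v 1.867 0.117 3.317
v 2.63 0.48 3.597
v 2.536 -0.115 4.623
v 1.773 -0.477 4.343
v 2.087 0.855 3.764
v 1.993 0.26 4.791
v 1.415 0.798 3.67
v 1.321 0.203 4.696
v 1.008 0.343 3.368
v 0.913 -0.252 4.395
v 1.104 -0.245 3.037
v 1.01 -0.84 4.063
v 1.647 -0.62 2.869
v 1.553 -1.215 3.896
v 2.319 -0.563 2.964
v 2.225 -1.158 3.99
v 2.727 -0.108 3.265
v 2.632 -0.703 4.292
v 1.63 -0.891 -1.565
v 2.25 -1.501 -1.55
v 1.35 -2.379 -0.099
v 0.73 -1.769 -0.115
v 2.394 -1.181 -1.267
v 1.494 -2.059 0.184
v 2.333 -0.784 -1.064
v 1.433 -1.662 0.387
v 2.084 -0.415 -0.996
v 1.184 -1.293 0.455
v 1.713 -0.174 -1.08
v 0.813 -1.052 0.371
v 1.32 -0.125 -1.294
v 0.42 -1.003 0.157
v 1.01 -0.281 -1.581
v 0.11 -1.159 -0.13
v 0.866 -0.601 -1.864
v -0.034 -1.479 -0.413
v 0.927 -0.998 -2.067
v 0.027 -1.876 -0.616
v 1.176 -1.367 -2.135
v 0.276 -2.245 -0.684
v 1.547 -1.608 -2.051
v 0.647 -2.486 -0.6
v 1.94 -1.657 -1.837
v 1.04 -2.535 -0.386
f 2 4 1
f 5 2 1
f 1 4 3
f 3 5 1
f 2 8 4
f 6 2 5
f 6 8 2
f 4 8 3
f 7 5 3
f 3 8 7
f 7 6 5
f 8 6 7
f 9 20 14
f 9 14 10
f 9 10 16
f 9 16 19
f 9 19 20
f 10 14 18
f 14 20 13
f 20 19 11
f 19 16 15
f 16 10 17
f 12 18 13
f 12 13 11
f 12 11 15
f 12 15 17
f 12 17 18
f 13 18 14
f 11 13 20
f 15 11 19
f 17 15 16
f 18 17 10
f 22 21 25
f 22 25 23
f 23 25 26
f 23 26 24
f 25 21 27
f 25 27 26
f 26 27 28
f 26 28 24
f 27 21 29
f 27 29 28
f 28 29 30
f 28 30 24
f 29 21 31
f 29 31 30
f 30 31 32
f 30 32 24
f 31 21 33
f 31 33 32
f 32 33 34
f 32 34 24
f 33 21 35
f 33 35 34
f 34 35 36
f 34 36 24
f 35 21 37
f 35 37 36
f 36 37 38
f 36 38 24
f 37 21 22
f 37 22 38
f 38 22 23
f 38 23 24
f 40 39 43
f 40 43 41
f 41 43 44
f 41 44 42
f 43 39 45
f 43 45 44
f 44 45 46
f 44 46 42
f 45 39 47
f 45 47 46
f 46 47 48
f 46 48 42
f 47 39 49
f 47 49 48
f 48 49 50
f 48 50 42
f 49 39 51
f 49 51 50
f 50 51 52
f 50 52 42
f 51 39 53
f 51 53 52
f 52 53 54
f 52 54 42
f 53 39 55
f 53 55 54
f 54 55 56
f 54 56 42
f 55 39 57
f 55 57 56
f 56 57 58
f 56 58 42
f 57 39 59
f 57 59 58
f 58 59 60
f 58 60 42
f 59 39 61
f 59 61 60
f 60 61 62
f 60 62 42
f 61 39 63
f 61 63 62
f 62 63 64
f 62 64 42
f 63 39 40
f 63 40 64
f 64 40 41
f 64 41 42



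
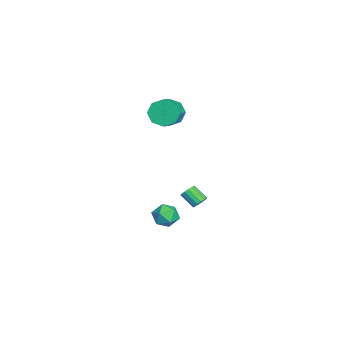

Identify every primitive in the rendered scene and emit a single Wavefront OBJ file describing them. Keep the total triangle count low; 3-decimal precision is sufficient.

v -0.457 -0.348 3.121
v -0.063 0.299 2.616
v 1.052 0.054 3.174
v 0.657 -0.592 3.679
v -0.31 0.545 3.219
v 0.804 0.3 3.777
v -0.644 0.268 3.764
v 0.471 0.024 4.322
v -0.868 -0.369 3.933
v 0.247 -0.614 4.491
v -0.852 -0.994 3.626
v 0.263 -1.239 4.184
v -0.604 -1.24 3.023
v 0.51 -1.485 3.581
v -0.271 -0.964 2.478
v 0.844 -1.208 3.036
v -0.047 -0.326 2.309
v 1.068 -0.571 2.867
v 4.07 0.161 -1.776
v 4.544 -0.006 -2.424
v 3.116 -0.614 -2.276
v 3.59 -0.781 -2.924
v 3.79 -1.071 -2.183
v 4.38 -0.592 -1.875
v 3.28 -0.028 -2.825
v 3.87 0.451 -2.517
v 4.056 -0.123 -3.073
v 4.372 -0.767 -2.676
v 3.288 0.147 -2.024
v 3.604 -0.497 -1.627
v -0.578 1.34 -4.06
v -0.323 0.961 -4.287
v -0.806 0.241 -3.626
v -1.062 0.62 -3.4
v -0.168 1.039 -4.088
v -0.651 0.319 -3.427
v -0.122 1.198 -3.882
v -0.605 0.478 -3.221
v -0.199 1.394 -3.724
v -0.682 0.674 -3.063
v -0.378 1.577 -3.656
v -0.861 0.857 -2.995
v -0.61 1.695 -3.696
v -1.093 0.975 -3.035
v -0.834 1.719 -3.834
v -1.317 0.999 -3.173
v -0.989 1.641 -4.033
v -1.472 0.921 -3.372
v -1.035 1.482 -4.239
v -1.518 0.762 -3.578
v -0.958 1.286 -4.397
v -1.441 0.566 -3.736
v -0.779 1.103 -4.465
v -1.262 0.383 -3.804
v -0.547 0.985 -4.425
v -1.03 0.265 -3.764
f 2 1 5
f 2 5 3
f 3 5 6
f 3 6 4
f 5 1 7
f 5 7 6
f 6 7 8
f 6 8 4
f 7 1 9
f 7 9 8
f 8 9 10
f 8 10 4
f 9 1 11
f 9 11 10
f 10 11 12
f 10 12 4
f 11 1 13
f 11 13 12
f 12 13 14
f 12 14 4
f 13 1 15
f 13 15 14
f 14 15 16
f 14 16 4
f 15 1 17
f 15 17 16
f 16 17 18
f 16 18 4
f 17 1 2
f 17 2 18
f 18 2 3
f 18 3 4
f 19 30 24
f 19 24 20
f 19 20 26
f 19 26 29
f 19 29 30
f 20 24 28
f 24 30 23
f 30 29 21
f 29 26 25
f 26 20 27
f 22 28 23
f 22 23 21
f 22 21 25
f 22 25 27
f 22 27 28
f 23 28 24
f 21 23 30
f 25 21 29
f 27 25 26
f 28 27 20
f 32 31 35
f 32 35 33
f 33 35 36
f 33 36 34
f 35 31 37
f 35 37 36
f 36 37 38
f 36 38 34
f 37 31 39
f 37 39 38
f 38 39 40
f 38 40 34
f 39 31 41
f 39 41 40
f 40 41 42
f 40 42 34
f 41 31 43
f 41 43 42
f 42 43 44
f 42 44 34
f 43 31 45
f 43 45 44
f 44 45 46
f 44 46 34
f 45 31 47
f 45 47 46
f 46 47 48
f 46 48 34
f 47 31 49
f 47 49 48
f 48 49 50
f 48 50 34
f 49 31 51
f 49 51 50
f 50 51 52
f 50 52 34
f 51 31 53
f 51 53 52
f 52 53 54
f 52 54 34
f 53 31 55
f 53 55 54
f 54 55 56
f 54 56 34
f 55 31 32
f 55 32 56
f 56 32 33
f 56 33 34



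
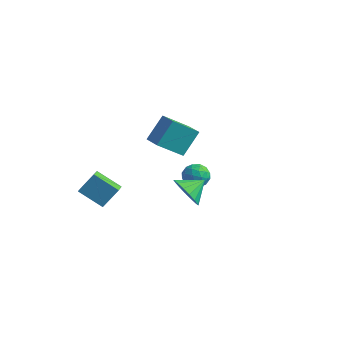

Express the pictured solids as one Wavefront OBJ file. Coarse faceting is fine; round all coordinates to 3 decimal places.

v 0.015 0.337 -1.403
v 0.305 0.78 -0.954
v 0.275 -0.52 -0.726
v 0.565 -0.077 -0.277
v -0.123 -0.077 -0.368
v -0.283 0.453 -0.787
v 0.863 -0.193 -0.893
v 0.703 0.337 -1.312
v 0.83 0.452 -0.639
v 0.22 0.524 -0.315
v 0.36 -0.264 -1.365
v -0.25 -0.192 -1.041
v 0.137 0.634 -1.238
v 0.443 -0.374 -0.442
v 0.038 -0.374 -0.496
v 0.209 -0.113 -0.232
v -0.209 0.441 -1.14
v -0.038 0.702 -0.876
v -0.29 0.198 -0.532
v 0.618 -0.442 -0.804
v 0.789 -0.181 -0.54
v 0.371 0.373 -1.448
v 0.542 0.634 -1.184
v 0.87 0.062 -1.148
v 0.616 0.701 -0.789
v 0.769 0.198 -0.391
v 0.944 0.13 -0.753
v 0.85 0.441 -0.999
v 0.258 0.743 -0.599
v 0.411 0.24 -0.2
v 0.006 0.24 -0.254
v -0.088 0.551 -0.5
v 0.566 0.551 -0.413
v 0.169 0.02 -1.48
v 0.322 -0.483 -1.081
v 0.668 -0.291 -1.18
v 0.574 0.02 -1.426
v -0.189 0.062 -1.289
v -0.036 -0.441 -0.891
v -0.27 -0.181 -0.681
v -0.364 0.13 -0.927
v 0.014 -0.291 -1.267
v 2.09 -3.392 1.112
v 2.607 -3.907 1.548
v 2.51 -2.568 1.588
v 2.817 -3.82 1.211
v 2.861 -3.635 0.851
v 2.729 -3.394 0.551
v 2.449 -3.153 0.38
v 2.088 -2.966 0.376
v 1.727 -2.877 0.541
v 1.449 -2.906 0.837
v 1.318 -3.046 1.196
v 1.363 -3.265 1.535
v 1.576 -3.514 1.778
v 1.905 -3.734 1.868
v 2.278 -3.876 1.785
v -2.795 -4.555 -0.21
v -2.396 -3.905 0.664
v -3.144 -3.857 -0.57
v -2.746 -3.207 0.303
v -1.634 -4.333 -0.903
v -1.236 -3.683 -0.03
v -1.984 -3.635 -1.264
v -1.585 -2.985 -0.39
v -2.149 1.891 -1.186
v -2.955 0.927 -0.18
v -1.942 2.892 -0.061
v -2.749 1.927 0.945
v -1.251 1.413 -0.925
v -2.058 0.448 0.081
v -1.045 2.413 0.2
v -1.851 1.449 1.206
f 1 38 17
f 38 12 41
f 17 41 6
f 38 41 17
f 1 17 13
f 17 6 18
f 13 18 2
f 17 18 13
f 1 13 22
f 13 2 23
f 22 23 8
f 13 23 22
f 1 22 34
f 22 8 37
f 34 37 11
f 22 37 34
f 1 34 38
f 34 11 42
f 38 42 12
f 34 42 38
f 2 18 29
f 18 6 32
f 29 32 10
f 18 32 29
f 6 41 19
f 41 12 40
f 19 40 5
f 41 40 19
f 12 42 39
f 42 11 35
f 39 35 3
f 42 35 39
f 11 37 36
f 37 8 24
f 36 24 7
f 37 24 36
f 8 23 28
f 23 2 25
f 28 25 9
f 23 25 28
f 4 30 16
f 30 10 31
f 16 31 5
f 30 31 16
f 4 16 14
f 16 5 15
f 14 15 3
f 16 15 14
f 4 14 21
f 14 3 20
f 21 20 7
f 14 20 21
f 4 21 26
f 21 7 27
f 26 27 9
f 21 27 26
f 4 26 30
f 26 9 33
f 30 33 10
f 26 33 30
f 5 31 19
f 31 10 32
f 19 32 6
f 31 32 19
f 3 15 39
f 15 5 40
f 39 40 12
f 15 40 39
f 7 20 36
f 20 3 35
f 36 35 11
f 20 35 36
f 9 27 28
f 27 7 24
f 28 24 8
f 27 24 28
f 10 33 29
f 33 9 25
f 29 25 2
f 33 25 29
f 44 43 46
f 44 46 45
f 46 43 47
f 46 47 45
f 47 43 48
f 47 48 45
f 48 43 49
f 48 49 45
f 49 43 50
f 49 50 45
f 50 43 51
f 50 51 45
f 51 43 52
f 51 52 45
f 52 43 53
f 52 53 45
f 53 43 54
f 53 54 45
f 54 43 55
f 54 55 45
f 55 43 56
f 55 56 45
f 56 43 57
f 56 57 45
f 57 43 44
f 57 44 45
f 59 61 58
f 62 59 58
f 58 61 60
f 60 62 58
f 59 65 61
f 63 59 62
f 63 65 59
f 61 65 60
f 64 62 60
f 60 65 64
f 64 63 62
f 65 63 64
f 67 69 66
f 70 67 66
f 66 69 68
f 68 70 66
f 67 73 69
f 71 67 70
f 71 73 67
f 69 73 68
f 72 70 68
f 68 73 72
f 72 71 70
f 73 71 72



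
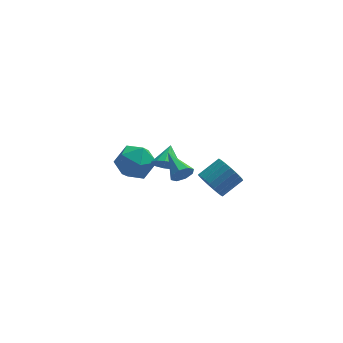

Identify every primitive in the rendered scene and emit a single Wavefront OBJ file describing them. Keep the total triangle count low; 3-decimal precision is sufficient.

v 2.238 -3.073 2.146
v 2.784 -3.551 1.666
v 3.848 -3.005 2.335
v 3.302 -2.527 2.814
v 2.754 -3.249 1.468
v 3.818 -2.704 2.137
v 2.635 -2.917 1.387
v 3.699 -2.372 2.056
v 2.447 -2.612 1.438
v 3.511 -2.067 2.106
v 2.223 -2.387 1.61
v 3.287 -1.842 2.279
v 2.001 -2.28 1.876
v 3.066 -1.735 2.544
v 1.821 -2.31 2.188
v 2.885 -1.765 2.856
v 1.712 -2.472 2.493
v 2.777 -1.927 3.161
v 1.695 -2.738 2.737
v 2.759 -2.193 3.406
v 1.771 -3.062 2.88
v 2.835 -2.516 3.548
v 1.928 -3.387 2.895
v 2.992 -2.842 3.564
v 2.139 -3.658 2.781
v 3.203 -3.113 3.45
v 2.366 -3.828 2.557
v 3.431 -3.283 3.226
v 2.572 -3.867 2.262
v 3.636 -3.322 2.931
v 2.72 -3.769 1.947
v 3.784 -3.224 2.615
v 0.562 1.529 0.034
v 0.879 1.036 0.593
v 0.898 2.551 0.746
v 1.215 1.13 0.299
v 1.344 1.351 -0.079
v 1.224 1.628 -0.421
v 0.895 1.875 -0.619
v 0.459 2.011 -0.609
v 0.056 1.994 -0.395
v -0.186 1.83 -0.045
v -0.191 1.57 0.33
v 0.043 1.297 0.611
v 0.442 1.098 0.709
v 0.84 -3.488 3.44
v 1.034 -3.221 2.903
v 0.3 -2.052 3.96
v 0.58 -3.382 2.876
v 0.279 -3.605 3.18
v 0.306 -3.76 3.636
v 0.647 -3.755 3.977
v 1.101 -3.594 4.004
v 1.402 -3.371 3.701
v 1.374 -3.216 3.245
v -1.042 4.556 -1.818
v -0.129 3.811 -2.132
v -1.591 3.289 -0.408
v -0.678 2.544 -0.722
v -0.436 3.616 -0.192
v -0.097 4.399 -1.064
v -1.623 2.701 -1.476
v -1.284 3.484 -2.348
v -0.488 2.665 -1.921
v 0.246 3.23 -1.127
v -1.966 3.87 -1.413
v -1.232 4.435 -0.619
f 2 1 5
f 2 5 3
f 3 5 6
f 3 6 4
f 5 1 7
f 5 7 6
f 6 7 8
f 6 8 4
f 7 1 9
f 7 9 8
f 8 9 10
f 8 10 4
f 9 1 11
f 9 11 10
f 10 11 12
f 10 12 4
f 11 1 13
f 11 13 12
f 12 13 14
f 12 14 4
f 13 1 15
f 13 15 14
f 14 15 16
f 14 16 4
f 15 1 17
f 15 17 16
f 16 17 18
f 16 18 4
f 17 1 19
f 17 19 18
f 18 19 20
f 18 20 4
f 19 1 21
f 19 21 20
f 20 21 22
f 20 22 4
f 21 1 23
f 21 23 22
f 22 23 24
f 22 24 4
f 23 1 25
f 23 25 24
f 24 25 26
f 24 26 4
f 25 1 27
f 25 27 26
f 26 27 28
f 26 28 4
f 27 1 29
f 27 29 28
f 28 29 30
f 28 30 4
f 29 1 31
f 29 31 30
f 30 31 32
f 30 32 4
f 31 1 2
f 31 2 32
f 32 2 3
f 32 3 4
f 34 33 36
f 34 36 35
f 36 33 37
f 36 37 35
f 37 33 38
f 37 38 35
f 38 33 39
f 38 39 35
f 39 33 40
f 39 40 35
f 40 33 41
f 40 41 35
f 41 33 42
f 41 42 35
f 42 33 43
f 42 43 35
f 43 33 44
f 43 44 35
f 44 33 45
f 44 45 35
f 45 33 34
f 45 34 35
f 47 46 49
f 47 49 48
f 49 46 50
f 49 50 48
f 50 46 51
f 50 51 48
f 51 46 52
f 51 52 48
f 52 46 53
f 52 53 48
f 53 46 54
f 53 54 48
f 54 46 55
f 54 55 48
f 55 46 47
f 55 47 48
f 56 67 61
f 56 61 57
f 56 57 63
f 56 63 66
f 56 66 67
f 57 61 65
f 61 67 60
f 67 66 58
f 66 63 62
f 63 57 64
f 59 65 60
f 59 60 58
f 59 58 62
f 59 62 64
f 59 64 65
f 60 65 61
f 58 60 67
f 62 58 66
f 64 62 63
f 65 64 57



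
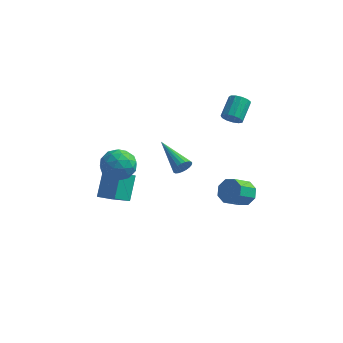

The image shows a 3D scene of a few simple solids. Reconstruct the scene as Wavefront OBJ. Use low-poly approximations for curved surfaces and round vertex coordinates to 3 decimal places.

v -2.636 -3.023 3.568
v -1.622 -3.034 3.336
v -2.858 -4.426 2.664
v -1.844 -4.437 2.432
v -2.157 -4.629 3.406
v -2.02 -3.762 3.965
v -2.46 -3.698 2.035
v -2.323 -2.831 2.594
v -1.513 -3.451 2.389
v -1.325 -4.027 3.236
v -3.155 -3.433 2.764
v -2.967 -4.009 3.611
v -2.109 -2.905 3.531
v -2.371 -4.555 2.469
v -2.555 -4.668 3.041
v -1.958 -4.674 2.905
v -2.343 -3.333 3.901
v -1.747 -3.339 3.764
v -2.062 -4.277 3.806
v -2.733 -4.121 2.236
v -2.137 -4.127 2.099
v -2.522 -2.786 3.095
v -1.925 -2.792 2.959
v -2.418 -3.183 2.194
v -1.449 -3.157 2.838
v -1.58 -3.982 2.307
v -1.942 -3.548 2.074
v -1.861 -3.038 2.402
v -1.339 -3.495 3.336
v -1.47 -4.32 2.805
v -1.654 -4.433 3.377
v -1.573 -3.923 3.706
v -1.275 -3.741 2.779
v -3.01 -3.14 3.195
v -3.141 -3.965 2.664
v -2.907 -3.537 2.294
v -2.826 -3.027 2.623
v -2.9 -3.478 3.693
v -3.031 -4.303 3.162
v -2.619 -4.422 3.598
v -2.538 -3.912 3.926
v -3.205 -3.719 3.221
v 3.523 -0.188 -0.531
v 4.236 -0.565 -0.446
v 3.669 -1.468 0.315
v 2.957 -1.092 0.231
v 4.141 -0.136 -0.009
v 3.574 -1.039 0.752
v 3.684 0.262 0.123
v 3.117 -0.641 0.884
v 3.133 0.396 -0.128
v 2.566 -0.507 0.633
v 2.811 0.188 -0.615
v 2.244 -0.715 0.146
v 2.906 -0.241 -1.052
v 2.339 -1.144 -0.291
v 3.363 -0.639 -1.184
v 2.796 -1.542 -0.423
v 3.914 -0.773 -0.933
v 3.347 -1.676 -0.172
v 1.983 2.348 3.344
v 2.288 2.621 2.865
v 2.361 3.824 3.597
v 2.057 3.552 4.076
v 1.942 2.677 2.808
v 2.016 3.88 3.54
v 1.609 2.628 2.921
v 1.683 3.831 3.653
v 1.395 2.491 3.169
v 1.468 3.694 3.901
v 1.368 2.308 3.472
v 1.441 3.511 4.204
v 1.536 2.138 3.735
v 1.609 3.341 4.466
v 1.846 2.035 3.873
v 1.919 3.238 4.605
v 2.2 2.031 3.844
v 2.273 3.235 4.575
v 2.485 2.128 3.656
v 2.558 3.331 4.387
v 2.611 2.295 3.369
v 2.684 3.498 4.101
v 2.537 2.479 3.074
v 2.611 3.682 3.806
v 1.033 -3.017 3.107
v 1.325 -2.918 3.587
v -0.573 -1.803 3.833
v 1.396 -2.74 3.448
v 1.405 -2.61 3.25
v 1.35 -2.55 3.027
v 1.24 -2.571 2.818
v 1.094 -2.669 2.66
v 0.937 -2.827 2.578
v 0.797 -3.018 2.588
v 0.698 -3.209 2.688
v 0.657 -3.367 2.86
v 0.68 -3.464 3.075
v 0.765 -3.484 3.295
v 0.896 -3.423 3.483
v 1.051 -3.292 3.606
v 1.202 -3.113 3.643
v -4.62 -0.895 -2.46
v -4.706 0.26 -1.229
v -3.973 -0.327 -2.948
v -4.058 0.828 -1.717
v -3.262 -1.708 -1.603
v -3.347 -0.553 -0.372
v -2.614 -1.14 -2.091
v -2.7 0.015 -0.86
f 1 38 17
f 38 12 41
f 17 41 6
f 38 41 17
f 1 17 13
f 17 6 18
f 13 18 2
f 17 18 13
f 1 13 22
f 13 2 23
f 22 23 8
f 13 23 22
f 1 22 34
f 22 8 37
f 34 37 11
f 22 37 34
f 1 34 38
f 34 11 42
f 38 42 12
f 34 42 38
f 2 18 29
f 18 6 32
f 29 32 10
f 18 32 29
f 6 41 19
f 41 12 40
f 19 40 5
f 41 40 19
f 12 42 39
f 42 11 35
f 39 35 3
f 42 35 39
f 11 37 36
f 37 8 24
f 36 24 7
f 37 24 36
f 8 23 28
f 23 2 25
f 28 25 9
f 23 25 28
f 4 30 16
f 30 10 31
f 16 31 5
f 30 31 16
f 4 16 14
f 16 5 15
f 14 15 3
f 16 15 14
f 4 14 21
f 14 3 20
f 21 20 7
f 14 20 21
f 4 21 26
f 21 7 27
f 26 27 9
f 21 27 26
f 4 26 30
f 26 9 33
f 30 33 10
f 26 33 30
f 5 31 19
f 31 10 32
f 19 32 6
f 31 32 19
f 3 15 39
f 15 5 40
f 39 40 12
f 15 40 39
f 7 20 36
f 20 3 35
f 36 35 11
f 20 35 36
f 9 27 28
f 27 7 24
f 28 24 8
f 27 24 28
f 10 33 29
f 33 9 25
f 29 25 2
f 33 25 29
f 44 43 47
f 44 47 45
f 45 47 48
f 45 48 46
f 47 43 49
f 47 49 48
f 48 49 50
f 48 50 46
f 49 43 51
f 49 51 50
f 50 51 52
f 50 52 46
f 51 43 53
f 51 53 52
f 52 53 54
f 52 54 46
f 53 43 55
f 53 55 54
f 54 55 56
f 54 56 46
f 55 43 57
f 55 57 56
f 56 57 58
f 56 58 46
f 57 43 59
f 57 59 58
f 58 59 60
f 58 60 46
f 59 43 44
f 59 44 60
f 60 44 45
f 60 45 46
f 62 61 65
f 62 65 63
f 63 65 66
f 63 66 64
f 65 61 67
f 65 67 66
f 66 67 68
f 66 68 64
f 67 61 69
f 67 69 68
f 68 69 70
f 68 70 64
f 69 61 71
f 69 71 70
f 70 71 72
f 70 72 64
f 71 61 73
f 71 73 72
f 72 73 74
f 72 74 64
f 73 61 75
f 73 75 74
f 74 75 76
f 74 76 64
f 75 61 77
f 75 77 76
f 76 77 78
f 76 78 64
f 77 61 79
f 77 79 78
f 78 79 80
f 78 80 64
f 79 61 81
f 79 81 80
f 80 81 82
f 80 82 64
f 81 61 83
f 81 83 82
f 82 83 84
f 82 84 64
f 83 61 62
f 83 62 84
f 84 62 63
f 84 63 64
f 86 85 88
f 86 88 87
f 88 85 89
f 88 89 87
f 89 85 90
f 89 90 87
f 90 85 91
f 90 91 87
f 91 85 92
f 91 92 87
f 92 85 93
f 92 93 87
f 93 85 94
f 93 94 87
f 94 85 95
f 94 95 87
f 95 85 96
f 95 96 87
f 96 85 97
f 96 97 87
f 97 85 98
f 97 98 87
f 98 85 99
f 98 99 87
f 99 85 100
f 99 100 87
f 100 85 101
f 100 101 87
f 101 85 86
f 101 86 87
f 103 105 102
f 106 103 102
f 102 105 104
f 104 106 102
f 103 109 105
f 107 103 106
f 107 109 103
f 105 109 104
f 108 106 104
f 104 109 108
f 108 107 106
f 109 107 108



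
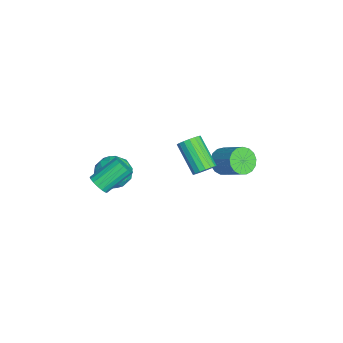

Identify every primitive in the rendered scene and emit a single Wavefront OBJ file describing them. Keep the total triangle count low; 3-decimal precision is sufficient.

v 3.892 -4.51 1.926
v 4.427 -4.359 2.054
v 3.883 -3.199 2.961
v 3.348 -3.35 2.834
v 4.369 -4.212 1.832
v 3.825 -3.052 2.739
v 4.202 -4.134 1.631
v 3.658 -2.974 2.538
v 3.964 -4.141 1.498
v 3.42 -2.981 2.405
v 3.709 -4.233 1.463
v 3.165 -3.073 2.37
v 3.497 -4.389 1.534
v 2.953 -3.229 2.441
v 3.375 -4.572 1.695
v 2.831 -3.412 2.603
v 3.371 -4.741 1.909
v 2.827 -3.581 2.817
v 3.487 -4.857 2.127
v 2.943 -3.697 3.035
v 3.696 -4.894 2.299
v 3.152 -3.734 3.207
v 3.949 -4.842 2.386
v 3.405 -3.682 3.293
v 4.19 -4.715 2.367
v 3.646 -3.555 3.274
v 4.362 -4.541 2.247
v 3.818 -3.381 3.155
v -0.138 0.367 -0.886
v 0.14 0.654 -0.411
v -1.104 -0.081 0.76
v -1.382 -0.367 0.286
v -0.063 0.85 -0.503
v -1.307 0.115 0.668
v -0.283 0.935 -0.683
v -1.527 0.2 0.488
v -0.469 0.891 -0.909
v -1.714 0.156 0.262
v -0.58 0.726 -1.13
v -1.824 -0.008 0.041
v -0.59 0.48 -1.295
v -1.834 -0.255 -0.124
v -0.496 0.208 -1.366
v -1.74 -0.527 -0.195
v -0.32 -0.028 -1.327
v -1.564 -0.763 -0.156
v -0.102 -0.173 -1.187
v -1.346 -0.908 -0.016
v 0.107 -0.194 -0.978
v -1.137 -0.929 0.194
v 0.261 -0.087 -0.747
v -0.984 -0.822 0.424
v 0.323 0.125 -0.549
v -0.922 -0.61 0.622
v 0.279 0.392 -0.427
v -0.965 -0.343 0.744
v 2.263 -3.073 1.07
v 2.83 -3.711 0.662
v 1.99 -4.049 2.218
v 2.557 -4.687 1.81
v 2.924 -3.897 2.179
v 3.092 -3.294 1.469
v 1.728 -4.466 1.411
v 1.896 -3.863 0.701
v 2.499 -4.573 0.872
v 3.238 -4.221 1.347
v 1.582 -3.539 1.533
v 2.321 -3.187 2.008
v 2.57 -3.306 0.765
v 2.25 -4.454 2.115
v 2.465 -3.989 2.332
v 2.798 -4.364 2.092
v 2.725 -3.061 1.24
v 3.058 -3.436 1
v 3.113 -3.545 1.892
v 1.762 -4.324 1.88
v 2.095 -4.699 1.64
v 2.022 -3.396 0.788
v 2.355 -3.771 0.548
v 1.707 -4.215 0.988
v 2.709 -4.188 0.649
v 2.549 -4.762 1.324
v 2.061 -4.632 1.089
v 2.16 -4.277 0.672
v 3.143 -3.981 0.928
v 2.983 -4.555 1.603
v 3.198 -4.09 1.82
v 3.298 -3.735 1.403
v 2.949 -4.487 1.052
v 1.837 -3.205 1.277
v 1.677 -3.779 1.952
v 1.522 -4.025 1.477
v 1.622 -3.67 1.06
v 2.271 -2.998 1.556
v 2.111 -3.572 2.231
v 2.66 -3.483 2.208
v 2.759 -3.128 1.791
v 1.871 -3.273 1.828
v -2.267 1.359 -2.185
v -1.652 0.914 -2.406
v -0.679 1.796 -1.475
v -1.293 2.241 -1.255
v -1.659 1.192 -2.662
v -0.686 2.074 -1.732
v -1.806 1.508 -2.809
v -0.832 2.39 -1.879
v -2.057 1.79 -2.813
v -1.084 2.672 -1.883
v -2.357 1.973 -2.673
v -1.384 2.856 -1.743
v -2.636 2.016 -2.422
v -1.663 2.898 -1.491
v -2.831 1.908 -2.116
v -1.857 2.79 -1.186
v -2.896 1.674 -1.826
v -1.922 2.556 -0.896
v -2.817 1.368 -1.618
v -1.843 2.251 -0.688
v -2.612 1.06 -1.541
v -1.639 1.942 -0.61
v -2.328 0.82 -1.61
v -1.355 1.703 -0.68
v -2.03 0.704 -1.812
v -1.056 1.586 -0.882
v -1.786 0.738 -2.099
v -0.813 1.62 -1.169
f 2 1 5
f 2 5 3
f 3 5 6
f 3 6 4
f 5 1 7
f 5 7 6
f 6 7 8
f 6 8 4
f 7 1 9
f 7 9 8
f 8 9 10
f 8 10 4
f 9 1 11
f 9 11 10
f 10 11 12
f 10 12 4
f 11 1 13
f 11 13 12
f 12 13 14
f 12 14 4
f 13 1 15
f 13 15 14
f 14 15 16
f 14 16 4
f 15 1 17
f 15 17 16
f 16 17 18
f 16 18 4
f 17 1 19
f 17 19 18
f 18 19 20
f 18 20 4
f 19 1 21
f 19 21 20
f 20 21 22
f 20 22 4
f 21 1 23
f 21 23 22
f 22 23 24
f 22 24 4
f 23 1 25
f 23 25 24
f 24 25 26
f 24 26 4
f 25 1 27
f 25 27 26
f 26 27 28
f 26 28 4
f 27 1 2
f 27 2 28
f 28 2 3
f 28 3 4
f 30 29 33
f 30 33 31
f 31 33 34
f 31 34 32
f 33 29 35
f 33 35 34
f 34 35 36
f 34 36 32
f 35 29 37
f 35 37 36
f 36 37 38
f 36 38 32
f 37 29 39
f 37 39 38
f 38 39 40
f 38 40 32
f 39 29 41
f 39 41 40
f 40 41 42
f 40 42 32
f 41 29 43
f 41 43 42
f 42 43 44
f 42 44 32
f 43 29 45
f 43 45 44
f 44 45 46
f 44 46 32
f 45 29 47
f 45 47 46
f 46 47 48
f 46 48 32
f 47 29 49
f 47 49 48
f 48 49 50
f 48 50 32
f 49 29 51
f 49 51 50
f 50 51 52
f 50 52 32
f 51 29 53
f 51 53 52
f 52 53 54
f 52 54 32
f 53 29 55
f 53 55 54
f 54 55 56
f 54 56 32
f 55 29 30
f 55 30 56
f 56 30 31
f 56 31 32
f 57 94 73
f 94 68 97
f 73 97 62
f 94 97 73
f 57 73 69
f 73 62 74
f 69 74 58
f 73 74 69
f 57 69 78
f 69 58 79
f 78 79 64
f 69 79 78
f 57 78 90
f 78 64 93
f 90 93 67
f 78 93 90
f 57 90 94
f 90 67 98
f 94 98 68
f 90 98 94
f 58 74 85
f 74 62 88
f 85 88 66
f 74 88 85
f 62 97 75
f 97 68 96
f 75 96 61
f 97 96 75
f 68 98 95
f 98 67 91
f 95 91 59
f 98 91 95
f 67 93 92
f 93 64 80
f 92 80 63
f 93 80 92
f 64 79 84
f 79 58 81
f 84 81 65
f 79 81 84
f 60 86 72
f 86 66 87
f 72 87 61
f 86 87 72
f 60 72 70
f 72 61 71
f 70 71 59
f 72 71 70
f 60 70 77
f 70 59 76
f 77 76 63
f 70 76 77
f 60 77 82
f 77 63 83
f 82 83 65
f 77 83 82
f 60 82 86
f 82 65 89
f 86 89 66
f 82 89 86
f 61 87 75
f 87 66 88
f 75 88 62
f 87 88 75
f 59 71 95
f 71 61 96
f 95 96 68
f 71 96 95
f 63 76 92
f 76 59 91
f 92 91 67
f 76 91 92
f 65 83 84
f 83 63 80
f 84 80 64
f 83 80 84
f 66 89 85
f 89 65 81
f 85 81 58
f 89 81 85
f 100 99 103
f 100 103 101
f 101 103 104
f 101 104 102
f 103 99 105
f 103 105 104
f 104 105 106
f 104 106 102
f 105 99 107
f 105 107 106
f 106 107 108
f 106 108 102
f 107 99 109
f 107 109 108
f 108 109 110
f 108 110 102
f 109 99 111
f 109 111 110
f 110 111 112
f 110 112 102
f 111 99 113
f 111 113 112
f 112 113 114
f 112 114 102
f 113 99 115
f 113 115 114
f 114 115 116
f 114 116 102
f 115 99 117
f 115 117 116
f 116 117 118
f 116 118 102
f 117 99 119
f 117 119 118
f 118 119 120
f 118 120 102
f 119 99 121
f 119 121 120
f 120 121 122
f 120 122 102
f 121 99 123
f 121 123 122
f 122 123 124
f 122 124 102
f 123 99 125
f 123 125 124
f 124 125 126
f 124 126 102
f 125 99 100
f 125 100 126
f 126 100 101
f 126 101 102



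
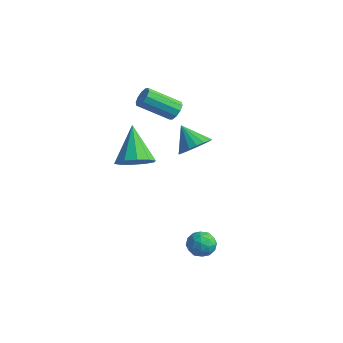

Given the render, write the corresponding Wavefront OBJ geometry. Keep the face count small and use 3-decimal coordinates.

v 1.07 -2.049 0.767
v 1.647 -1.749 1.344
v 0.07 -1.911 1.693
v 1.527 -1.427 1.167
v 1.317 -1.228 0.91
v 1.057 -1.191 0.625
v 0.8 -1.324 0.368
v 0.597 -1.601 0.19
v 0.487 -1.967 0.126
v 0.492 -2.349 0.189
v 0.612 -2.672 0.366
v 0.823 -2.871 0.623
v 1.082 -2.908 0.908
v 1.339 -2.774 1.165
v 1.543 -2.497 1.343
v 1.653 -2.131 1.407
v -1.17 -0.891 1.558
v -0.863 -0.773 2.024
v -1.984 -1.831 3.028
v -2.29 -1.949 2.562
v -1.117 -0.53 1.996
v -2.238 -1.589 3.001
v -1.391 -0.425 1.801
v -2.512 -1.484 2.806
v -1.58 -0.498 1.513
v -2.701 -1.557 2.518
v -1.613 -0.721 1.242
v -2.734 -1.779 2.247
v -1.476 -1.009 1.092
v -2.597 -2.067 2.096
v -1.222 -1.251 1.119
v -2.343 -2.31 2.124
v -0.948 -1.356 1.314
v -2.069 -2.415 2.319
v -0.759 -1.283 1.602
v -1.88 -2.342 2.607
v -0.726 -1.061 1.873
v -1.847 -2.119 2.878
v 3.05 -3.357 -4.502
v 3.553 -3.886 -4.405
v 2.467 -3.734 -3.535
v 2.97 -4.263 -3.438
v 3.153 -3.557 -3.333
v 3.513 -3.324 -3.931
v 2.507 -4.296 -4.009
v 2.867 -4.063 -4.607
v 3.218 -4.466 -4.101
v 3.616 -4.009 -3.683
v 2.404 -3.611 -4.257
v 2.802 -3.154 -3.839
v 3.352 -3.588 -4.539
v 2.668 -4.032 -3.401
v 2.775 -3.617 -3.34
v 3.07 -3.928 -3.283
v 3.329 -3.258 -4.26
v 3.625 -3.569 -4.203
v 3.389 -3.376 -3.573
v 2.395 -4.051 -3.737
v 2.691 -4.362 -3.68
v 2.95 -3.692 -4.657
v 3.245 -4.003 -4.6
v 2.631 -4.244 -4.367
v 3.451 -4.24 -4.303
v 3.109 -4.462 -3.734
v 2.837 -4.481 -4.07
v 3.048 -4.344 -4.421
v 3.685 -3.972 -4.057
v 3.343 -4.193 -3.488
v 3.45 -3.779 -3.427
v 3.662 -3.642 -3.778
v 3.488 -4.313 -3.878
v 2.677 -3.427 -4.452
v 2.335 -3.648 -3.883
v 2.358 -3.978 -4.162
v 2.57 -3.841 -4.513
v 2.911 -3.158 -4.206
v 2.569 -3.38 -3.637
v 2.972 -3.276 -3.519
v 3.183 -3.139 -3.87
v 2.532 -3.307 -4.062
v -2.046 -2.759 -1.491
v -1.269 -2.171 -1.316
v -3.174 -1.721 0.031
v -1.611 -1.907 -1.749
v -2.12 -1.969 -2.084
v -2.6 -2.333 -2.192
v -2.868 -2.859 -2.033
v -2.823 -3.347 -1.666
v -2.48 -3.61 -1.233
v -1.972 -3.548 -0.898
v -1.492 -3.185 -0.79
v -1.223 -2.658 -0.949
f 2 1 4
f 2 4 3
f 4 1 5
f 4 5 3
f 5 1 6
f 5 6 3
f 6 1 7
f 6 7 3
f 7 1 8
f 7 8 3
f 8 1 9
f 8 9 3
f 9 1 10
f 9 10 3
f 10 1 11
f 10 11 3
f 11 1 12
f 11 12 3
f 12 1 13
f 12 13 3
f 13 1 14
f 13 14 3
f 14 1 15
f 14 15 3
f 15 1 16
f 15 16 3
f 16 1 2
f 16 2 3
f 18 17 21
f 18 21 19
f 19 21 22
f 19 22 20
f 21 17 23
f 21 23 22
f 22 23 24
f 22 24 20
f 23 17 25
f 23 25 24
f 24 25 26
f 24 26 20
f 25 17 27
f 25 27 26
f 26 27 28
f 26 28 20
f 27 17 29
f 27 29 28
f 28 29 30
f 28 30 20
f 29 17 31
f 29 31 30
f 30 31 32
f 30 32 20
f 31 17 33
f 31 33 32
f 32 33 34
f 32 34 20
f 33 17 35
f 33 35 34
f 34 35 36
f 34 36 20
f 35 17 37
f 35 37 36
f 36 37 38
f 36 38 20
f 37 17 18
f 37 18 38
f 38 18 19
f 38 19 20
f 39 76 55
f 76 50 79
f 55 79 44
f 76 79 55
f 39 55 51
f 55 44 56
f 51 56 40
f 55 56 51
f 39 51 60
f 51 40 61
f 60 61 46
f 51 61 60
f 39 60 72
f 60 46 75
f 72 75 49
f 60 75 72
f 39 72 76
f 72 49 80
f 76 80 50
f 72 80 76
f 40 56 67
f 56 44 70
f 67 70 48
f 56 70 67
f 44 79 57
f 79 50 78
f 57 78 43
f 79 78 57
f 50 80 77
f 80 49 73
f 77 73 41
f 80 73 77
f 49 75 74
f 75 46 62
f 74 62 45
f 75 62 74
f 46 61 66
f 61 40 63
f 66 63 47
f 61 63 66
f 42 68 54
f 68 48 69
f 54 69 43
f 68 69 54
f 42 54 52
f 54 43 53
f 52 53 41
f 54 53 52
f 42 52 59
f 52 41 58
f 59 58 45
f 52 58 59
f 42 59 64
f 59 45 65
f 64 65 47
f 59 65 64
f 42 64 68
f 64 47 71
f 68 71 48
f 64 71 68
f 43 69 57
f 69 48 70
f 57 70 44
f 69 70 57
f 41 53 77
f 53 43 78
f 77 78 50
f 53 78 77
f 45 58 74
f 58 41 73
f 74 73 49
f 58 73 74
f 47 65 66
f 65 45 62
f 66 62 46
f 65 62 66
f 48 71 67
f 71 47 63
f 67 63 40
f 71 63 67
f 82 81 84
f 82 84 83
f 84 81 85
f 84 85 83
f 85 81 86
f 85 86 83
f 86 81 87
f 86 87 83
f 87 81 88
f 87 88 83
f 88 81 89
f 88 89 83
f 89 81 90
f 89 90 83
f 90 81 91
f 90 91 83
f 91 81 92
f 91 92 83
f 92 81 82
f 92 82 83

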